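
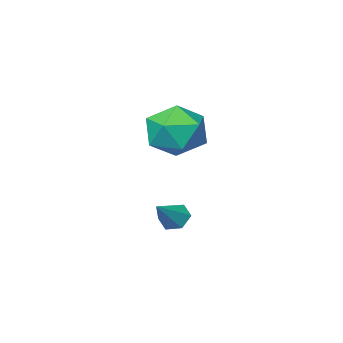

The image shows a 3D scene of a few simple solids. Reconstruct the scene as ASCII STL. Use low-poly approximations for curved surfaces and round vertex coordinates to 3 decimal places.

solid 
facet normal -0.482 0.384 0.788
outer loop
vertex 1.149 3.381 4.131
vertex 0.37 2.415 4.125
vertex 1.416 2.363 4.79
endloop
endfacet
facet normal 0.207 0.569 0.796
outer loop
vertex 1.149 3.381 4.131
vertex 1.416 2.363 4.79
vertex 2.308 2.938 4.146
endloop
endfacet
facet normal 0.348 0.918 0.189
outer loop
vertex 1.149 3.381 4.131
vertex 2.308 2.938 4.146
vertex 1.813 3.344 3.084
endloop
endfacet
facet normal -0.253 0.948 -0.194
outer loop
vertex 1.149 3.381 4.131
vertex 1.813 3.344 3.084
vertex 0.615 3.021 3.071
endloop
endfacet
facet normal -0.767 0.617 0.177
outer loop
vertex 1.149 3.381 4.131
vertex 0.615 3.021 3.071
vertex 0.37 2.415 4.125
endloop
endfacet
facet normal 0.597 -0.028 0.802
outer loop
vertex 2.308 2.938 4.146
vertex 1.416 2.363 4.79
vertex 2.245 1.699 4.149
endloop
endfacet
facet normal -0.518 -0.329 0.789
outer loop
vertex 1.416 2.363 4.79
vertex 0.37 2.415 4.125
vertex 1.047 1.376 4.136
endloop
endfacet
facet normal -0.979 0.049 -0.199
outer loop
vertex 0.37 2.415 4.125
vertex 0.615 3.021 3.071
vertex 0.552 1.782 3.074
endloop
endfacet
facet normal -0.149 0.584 -0.798
outer loop
vertex 0.615 3.021 3.071
vertex 1.813 3.344 3.084
vertex 1.444 2.357 2.43
endloop
endfacet
facet normal 0.825 0.536 -0.180
outer loop
vertex 1.813 3.344 3.084
vertex 2.308 2.938 4.146
vertex 2.49 2.305 3.095
endloop
endfacet
facet normal 0.253 -0.948 0.194
outer loop
vertex 1.711 1.339 3.089
vertex 2.245 1.699 4.149
vertex 1.047 1.376 4.136
endloop
endfacet
facet normal -0.348 -0.918 -0.189
outer loop
vertex 1.711 1.339 3.089
vertex 1.047 1.376 4.136
vertex 0.552 1.782 3.074
endloop
endfacet
facet normal -0.207 -0.569 -0.796
outer loop
vertex 1.711 1.339 3.089
vertex 0.552 1.782 3.074
vertex 1.444 2.357 2.43
endloop
endfacet
facet normal 0.482 -0.384 -0.788
outer loop
vertex 1.711 1.339 3.089
vertex 1.444 2.357 2.43
vertex 2.49 2.305 3.095
endloop
endfacet
facet normal 0.767 -0.617 -0.177
outer loop
vertex 1.711 1.339 3.089
vertex 2.49 2.305 3.095
vertex 2.245 1.699 4.149
endloop
endfacet
facet normal 0.149 -0.584 0.798
outer loop
vertex 1.047 1.376 4.136
vertex 2.245 1.699 4.149
vertex 1.416 2.363 4.79
endloop
endfacet
facet normal -0.825 -0.536 0.180
outer loop
vertex 0.552 1.782 3.074
vertex 1.047 1.376 4.136
vertex 0.37 2.415 4.125
endloop
endfacet
facet normal -0.597 0.028 -0.802
outer loop
vertex 1.444 2.357 2.43
vertex 0.552 1.782 3.074
vertex 0.615 3.021 3.071
endloop
endfacet
facet normal 0.518 0.329 -0.789
outer loop
vertex 2.49 2.305 3.095
vertex 1.444 2.357 2.43
vertex 1.813 3.344 3.084
endloop
endfacet
facet normal 0.979 -0.049 0.199
outer loop
vertex 2.245 1.699 4.149
vertex 2.49 2.305 3.095
vertex 2.308 2.938 4.146
endloop
endfacet
facet normal -0.722 -0.318 -0.615
outer loop
vertex 1.859 1.851 -0.66
vertex 1.498 2.353 -0.496
vertex 1.901 2.397 -0.992
endloop
endfacet
facet normal 0.905 -0.270 -0.330
outer loop
vertex 1.859 1.851 -0.66
vertex 1.901 2.397 -0.992
vertex 2.522 2.807 0.376
endloop
endfacet
facet normal -0.721 -0.319 -0.614
outer loop
vertex 1.901 2.397 -0.992
vertex 1.498 2.353 -0.496
vertex 1.539 2.899 -0.828
endloop
endfacet
facet normal 0.635 0.612 -0.472
outer loop
vertex 1.901 2.397 -0.992
vertex 1.539 2.899 -0.828
vertex 2.522 2.807 0.376
endloop
endfacet
facet normal -0.721 -0.320 -0.615
outer loop
vertex 1.539 2.899 -0.828
vertex 1.498 2.353 -0.496
vertex 1.136 2.856 -0.333
endloop
endfacet
facet normal -0.006 0.997 0.081
outer loop
vertex 1.539 2.899 -0.828
vertex 1.136 2.856 -0.333
vertex 2.522 2.807 0.376
endloop
endfacet
facet normal -0.721 -0.320 -0.615
outer loop
vertex 1.136 2.856 -0.333
vertex 1.498 2.353 -0.496
vertex 1.095 2.31 -0.001
endloop
endfacet
facet normal -0.380 0.501 0.777
outer loop
vertex 1.136 2.856 -0.333
vertex 1.095 2.31 -0.001
vertex 2.522 2.807 0.376
endloop
endfacet
facet normal -0.721 -0.319 -0.615
outer loop
vertex 1.095 2.31 -0.001
vertex 1.498 2.353 -0.496
vertex 1.456 1.808 -0.164
endloop
endfacet
facet normal -0.111 -0.378 0.919
outer loop
vertex 1.095 2.31 -0.001
vertex 1.456 1.808 -0.164
vertex 2.522 2.807 0.376
endloop
endfacet
facet normal -0.722 -0.319 -0.614
outer loop
vertex 1.456 1.808 -0.164
vertex 1.498 2.353 -0.496
vertex 1.859 1.851 -0.66
endloop
endfacet
facet normal 0.531 -0.764 0.365
outer loop
vertex 1.456 1.808 -0.164
vertex 1.859 1.851 -0.66
vertex 2.522 2.807 0.376
endloop
endfacet

endsolid


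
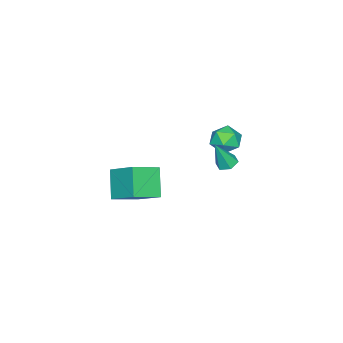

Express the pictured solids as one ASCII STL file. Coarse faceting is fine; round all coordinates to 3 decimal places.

solid 
facet normal -0.546 -0.359 0.757
outer loop
vertex -2.646 -5.309 -2.379
vertex -2.187 -3.633 -1.254
vertex -4.06 -4.496 -3.013
endloop
endfacet
facet normal -0.222 -0.810 -0.544
outer loop
vertex -3.013 -3.807 -4.466
vertex -2.646 -5.309 -2.379
vertex -4.06 -4.496 -3.013
endloop
endfacet
facet normal -0.545 -0.360 0.757
outer loop
vertex -4.06 -4.496 -3.013
vertex -2.187 -3.633 -1.254
vertex -3.602 -2.82 -1.887
endloop
endfacet
facet normal -0.808 0.464 -0.362
outer loop
vertex -3.602 -2.82 -1.887
vertex -3.013 -3.807 -4.466
vertex -4.06 -4.496 -3.013
endloop
endfacet
facet normal 0.808 -0.464 0.362
outer loop
vertex -2.646 -5.309 -2.379
vertex -1.14 -2.944 -2.707
vertex -2.187 -3.633 -1.254
endloop
endfacet
facet normal -0.222 -0.809 -0.544
outer loop
vertex -1.598 -4.62 -3.833
vertex -2.646 -5.309 -2.379
vertex -3.013 -3.807 -4.466
endloop
endfacet
facet normal 0.808 -0.464 0.362
outer loop
vertex -1.598 -4.62 -3.833
vertex -1.14 -2.944 -2.707
vertex -2.646 -5.309 -2.379
endloop
endfacet
facet normal 0.222 0.809 0.544
outer loop
vertex -2.187 -3.633 -1.254
vertex -1.14 -2.944 -2.707
vertex -3.602 -2.82 -1.887
endloop
endfacet
facet normal -0.808 0.465 -0.362
outer loop
vertex -2.554 -2.131 -3.341
vertex -3.013 -3.807 -4.466
vertex -3.602 -2.82 -1.887
endloop
endfacet
facet normal 0.222 0.810 0.543
outer loop
vertex -3.602 -2.82 -1.887
vertex -1.14 -2.944 -2.707
vertex -2.554 -2.131 -3.341
endloop
endfacet
facet normal 0.545 0.359 -0.757
outer loop
vertex -2.554 -2.131 -3.341
vertex -1.598 -4.62 -3.833
vertex -3.013 -3.807 -4.466
endloop
endfacet
facet normal 0.546 0.359 -0.757
outer loop
vertex -1.14 -2.944 -2.707
vertex -1.598 -4.62 -3.833
vertex -2.554 -2.131 -3.341
endloop
endfacet
facet normal -0.949 0.041 0.314
outer loop
vertex -4.226 0.9 1.718
vertex -3.93 1.046 2.594
vertex -4.086 1.773 2.026
endloop
endfacet
facet normal -0.894 0.270 -0.359
outer loop
vertex -4.226 0.9 1.718
vertex -4.086 1.773 2.026
vertex -3.813 1.531 1.164
endloop
endfacet
facet normal -0.611 -0.257 -0.749
outer loop
vertex -4.226 0.9 1.718
vertex -3.813 1.531 1.164
vertex -3.488 0.654 1.2
endloop
endfacet
facet normal -0.492 -0.811 -0.316
outer loop
vertex -4.226 0.9 1.718
vertex -3.488 0.654 1.2
vertex -3.56 0.354 2.083
endloop
endfacet
facet normal -0.701 -0.627 0.341
outer loop
vertex -4.226 0.9 1.718
vertex -3.56 0.354 2.083
vertex -3.93 1.046 2.594
endloop
endfacet
facet normal -0.438 0.820 -0.369
outer loop
vertex -3.813 1.531 1.164
vertex -4.086 1.773 2.026
vertex -3.26 2.066 1.697
endloop
endfacet
facet normal -0.526 0.451 0.721
outer loop
vertex -4.086 1.773 2.026
vertex -3.93 1.046 2.594
vertex -3.332 1.766 2.58
endloop
endfacet
facet normal -0.126 -0.632 0.765
outer loop
vertex -3.93 1.046 2.594
vertex -3.56 0.354 2.083
vertex -3.007 0.889 2.616
endloop
endfacet
facet normal 0.211 -0.931 -0.299
outer loop
vertex -3.56 0.354 2.083
vertex -3.488 0.654 1.2
vertex -2.734 0.647 1.754
endloop
endfacet
facet normal 0.018 -0.034 -0.999
outer loop
vertex -3.488 0.654 1.2
vertex -3.813 1.531 1.164
vertex -2.89 1.374 1.186
endloop
endfacet
facet normal 0.492 0.811 0.316
outer loop
vertex -2.594 1.52 2.062
vertex -3.26 2.066 1.697
vertex -3.332 1.766 2.58
endloop
endfacet
facet normal 0.611 0.257 0.749
outer loop
vertex -2.594 1.52 2.062
vertex -3.332 1.766 2.58
vertex -3.007 0.889 2.616
endloop
endfacet
facet normal 0.894 -0.270 0.359
outer loop
vertex -2.594 1.52 2.062
vertex -3.007 0.889 2.616
vertex -2.734 0.647 1.754
endloop
endfacet
facet normal 0.949 -0.041 -0.314
outer loop
vertex -2.594 1.52 2.062
vertex -2.734 0.647 1.754
vertex -2.89 1.374 1.186
endloop
endfacet
facet normal 0.701 0.627 -0.341
outer loop
vertex -2.594 1.52 2.062
vertex -2.89 1.374 1.186
vertex -3.26 2.066 1.697
endloop
endfacet
facet normal -0.211 0.931 0.299
outer loop
vertex -3.332 1.766 2.58
vertex -3.26 2.066 1.697
vertex -4.086 1.773 2.026
endloop
endfacet
facet normal -0.018 0.034 0.999
outer loop
vertex -3.007 0.889 2.616
vertex -3.332 1.766 2.58
vertex -3.93 1.046 2.594
endloop
endfacet
facet normal 0.438 -0.820 0.369
outer loop
vertex -2.734 0.647 1.754
vertex -3.007 0.889 2.616
vertex -3.56 0.354 2.083
endloop
endfacet
facet normal 0.526 -0.451 -0.721
outer loop
vertex -2.89 1.374 1.186
vertex -2.734 0.647 1.754
vertex -3.488 0.654 1.2
endloop
endfacet
facet normal 0.126 0.632 -0.765
outer loop
vertex -3.26 2.066 1.697
vertex -2.89 1.374 1.186
vertex -3.813 1.531 1.164
endloop
endfacet
facet normal -0.344 0.224 -0.912
outer loop
vertex -0.305 3.192 2.326
vertex -0.723 2.75 2.375
vertex -0.854 3.315 2.563
endloop
endfacet
facet normal 0.360 0.844 0.396
outer loop
vertex -0.305 3.192 2.326
vertex -0.854 3.315 2.563
vertex -0.137 2.37 3.925
endloop
endfacet
facet normal -0.346 0.223 -0.911
outer loop
vertex -0.854 3.315 2.563
vertex -0.723 2.75 2.375
vertex -1.271 2.873 2.613
endloop
endfacet
facet normal -0.511 0.556 0.655
outer loop
vertex -0.854 3.315 2.563
vertex -1.271 2.873 2.613
vertex -0.137 2.37 3.925
endloop
endfacet
facet normal -0.345 0.225 -0.911
outer loop
vertex -1.271 2.873 2.613
vertex -0.723 2.75 2.375
vertex -1.14 2.308 2.424
endloop
endfacet
facet normal -0.770 -0.356 0.529
outer loop
vertex -1.271 2.873 2.613
vertex -1.14 2.308 2.424
vertex -0.137 2.37 3.925
endloop
endfacet
facet normal -0.344 0.224 -0.912
outer loop
vertex -1.14 2.308 2.424
vertex -0.723 2.75 2.375
vertex -0.592 2.185 2.187
endloop
endfacet
facet normal -0.157 -0.977 0.145
outer loop
vertex -1.14 2.308 2.424
vertex -0.592 2.185 2.187
vertex -0.137 2.37 3.925
endloop
endfacet
facet normal -0.344 0.224 -0.912
outer loop
vertex -0.592 2.185 2.187
vertex -0.723 2.75 2.375
vertex -0.175 2.627 2.138
endloop
endfacet
facet normal 0.716 -0.688 -0.114
outer loop
vertex -0.592 2.185 2.187
vertex -0.175 2.627 2.138
vertex -0.137 2.37 3.925
endloop
endfacet
facet normal -0.344 0.224 -0.912
outer loop
vertex -0.175 2.627 2.138
vertex -0.723 2.75 2.375
vertex -0.305 3.192 2.326
endloop
endfacet
facet normal 0.975 0.221 0.011
outer loop
vertex -0.175 2.627 2.138
vertex -0.305 3.192 2.326
vertex -0.137 2.37 3.925
endloop
endfacet

endsolid


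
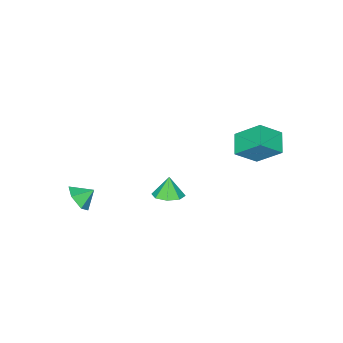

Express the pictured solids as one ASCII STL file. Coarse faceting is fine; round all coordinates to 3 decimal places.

solid 
facet normal -0.686 -0.636 0.354
outer loop
vertex -2.644 2.204 2.267
vertex -3.188 3.559 3.648
vertex -3.786 2.838 1.195
endloop
endfacet
facet normal 0.270 -0.674 -0.687
outer loop
vertex -2.812 3.741 0.692
vertex -2.644 2.204 2.267
vertex -3.786 2.838 1.195
endloop
endfacet
facet normal -0.686 -0.636 0.354
outer loop
vertex -3.786 2.838 1.195
vertex -3.188 3.559 3.648
vertex -4.33 4.193 2.576
endloop
endfacet
facet normal -0.676 0.375 -0.634
outer loop
vertex -4.33 4.193 2.576
vertex -2.812 3.741 0.692
vertex -3.786 2.838 1.195
endloop
endfacet
facet normal 0.676 -0.375 0.634
outer loop
vertex -2.644 2.204 2.267
vertex -2.214 4.462 3.145
vertex -3.188 3.559 3.648
endloop
endfacet
facet normal 0.270 -0.674 -0.687
outer loop
vertex -1.67 3.107 1.764
vertex -2.644 2.204 2.267
vertex -2.812 3.741 0.692
endloop
endfacet
facet normal 0.676 -0.375 0.634
outer loop
vertex -1.67 3.107 1.764
vertex -2.214 4.462 3.145
vertex -2.644 2.204 2.267
endloop
endfacet
facet normal -0.270 0.674 0.687
outer loop
vertex -3.188 3.559 3.648
vertex -2.214 4.462 3.145
vertex -4.33 4.193 2.576
endloop
endfacet
facet normal -0.676 0.375 -0.634
outer loop
vertex -3.356 5.096 2.073
vertex -2.812 3.741 0.692
vertex -4.33 4.193 2.576
endloop
endfacet
facet normal -0.270 0.674 0.687
outer loop
vertex -4.33 4.193 2.576
vertex -2.214 4.462 3.145
vertex -3.356 5.096 2.073
endloop
endfacet
facet normal 0.686 0.636 -0.354
outer loop
vertex -3.356 5.096 2.073
vertex -1.67 3.107 1.764
vertex -2.812 3.741 0.692
endloop
endfacet
facet normal 0.686 0.636 -0.354
outer loop
vertex -2.214 4.462 3.145
vertex -1.67 3.107 1.764
vertex -3.356 5.096 2.073
endloop
endfacet
facet normal 0.718 -0.446 -0.535
outer loop
vertex 4.634 -2.603 -2.731
vertex 4.087 -3.401 -2.799
vertex 4.018 -2.706 -3.472
endloop
endfacet
facet normal -0.216 0.975 0.044
outer loop
vertex 4.634 -2.603 -2.731
vertex 4.018 -2.706 -3.472
vertex 3.313 -2.919 -2.221
endloop
endfacet
facet normal 0.718 -0.446 -0.534
outer loop
vertex 4.018 -2.706 -3.472
vertex 4.087 -3.401 -2.799
vertex 3.471 -3.505 -3.54
endloop
endfacet
facet normal -0.763 0.551 -0.336
outer loop
vertex 4.018 -2.706 -3.472
vertex 3.471 -3.505 -3.54
vertex 3.313 -2.919 -2.221
endloop
endfacet
facet normal 0.718 -0.447 -0.534
outer loop
vertex 3.471 -3.505 -3.54
vertex 4.087 -3.401 -2.799
vertex 3.54 -4.199 -2.867
endloop
endfacet
facet normal -0.987 -0.149 -0.052
outer loop
vertex 3.471 -3.505 -3.54
vertex 3.54 -4.199 -2.867
vertex 3.313 -2.919 -2.221
endloop
endfacet
facet normal 0.718 -0.446 -0.535
outer loop
vertex 3.54 -4.199 -2.867
vertex 4.087 -3.401 -2.799
vertex 4.157 -4.096 -2.125
endloop
endfacet
facet normal -0.665 -0.427 0.612
outer loop
vertex 3.54 -4.199 -2.867
vertex 4.157 -4.096 -2.125
vertex 3.313 -2.919 -2.221
endloop
endfacet
facet normal 0.718 -0.446 -0.534
outer loop
vertex 4.157 -4.096 -2.125
vertex 4.087 -3.401 -2.799
vertex 4.704 -3.297 -2.057
endloop
endfacet
facet normal -0.118 -0.004 0.993
outer loop
vertex 4.157 -4.096 -2.125
vertex 4.704 -3.297 -2.057
vertex 3.313 -2.919 -2.221
endloop
endfacet
facet normal 0.718 -0.446 -0.534
outer loop
vertex 4.704 -3.297 -2.057
vertex 4.087 -3.401 -2.799
vertex 4.634 -2.603 -2.731
endloop
endfacet
facet normal 0.106 0.698 0.708
outer loop
vertex 4.704 -3.297 -2.057
vertex 4.634 -2.603 -2.731
vertex 3.313 -2.919 -2.221
endloop
endfacet
facet normal 0.311 0.255 -0.916
outer loop
vertex 1.012 0.543 -2.435
vertex 0.327 -0.008 -2.821
vertex 0.385 0.91 -2.546
endloop
endfacet
facet normal 0.165 0.533 0.830
outer loop
vertex 1.012 0.543 -2.435
vertex 0.385 0.91 -2.546
vertex -0.067 -0.332 -1.659
endloop
endfacet
facet normal 0.311 0.255 -0.916
outer loop
vertex 0.385 0.91 -2.546
vertex 0.327 -0.008 -2.821
vertex -0.276 0.739 -2.818
endloop
endfacet
facet normal -0.430 0.623 0.653
outer loop
vertex 0.385 0.91 -2.546
vertex -0.276 0.739 -2.818
vertex -0.067 -0.332 -1.659
endloop
endfacet
facet normal 0.311 0.255 -0.915
outer loop
vertex -0.276 0.739 -2.818
vertex 0.327 -0.008 -2.821
vertex -0.583 0.13 -3.092
endloop
endfacet
facet normal -0.878 0.262 0.401
outer loop
vertex -0.276 0.739 -2.818
vertex -0.583 0.13 -3.092
vertex -0.067 -0.332 -1.659
endloop
endfacet
facet normal 0.311 0.256 -0.915
outer loop
vertex -0.583 0.13 -3.092
vertex 0.327 -0.008 -2.821
vertex -0.357 -0.559 -3.208
endloop
endfacet
facet normal -0.915 -0.337 0.221
outer loop
vertex -0.583 0.13 -3.092
vertex -0.357 -0.559 -3.208
vertex -0.067 -0.332 -1.659
endloop
endfacet
facet normal 0.312 0.256 -0.915
outer loop
vertex -0.357 -0.559 -3.208
vertex 0.327 -0.008 -2.821
vertex 0.27 -0.926 -3.097
endloop
endfacet
facet normal -0.521 -0.825 0.219
outer loop
vertex -0.357 -0.559 -3.208
vertex 0.27 -0.926 -3.097
vertex -0.067 -0.332 -1.659
endloop
endfacet
facet normal 0.310 0.256 -0.916
outer loop
vertex 0.27 -0.926 -3.097
vertex 0.327 -0.008 -2.821
vertex 0.931 -0.754 -2.825
endloop
endfacet
facet normal 0.075 -0.915 0.396
outer loop
vertex 0.27 -0.926 -3.097
vertex 0.931 -0.754 -2.825
vertex -0.067 -0.332 -1.659
endloop
endfacet
facet normal 0.310 0.256 -0.916
outer loop
vertex 0.931 -0.754 -2.825
vertex 0.327 -0.008 -2.821
vertex 1.238 -0.146 -2.551
endloop
endfacet
facet normal 0.522 -0.555 0.648
outer loop
vertex 0.931 -0.754 -2.825
vertex 1.238 -0.146 -2.551
vertex -0.067 -0.332 -1.659
endloop
endfacet
facet normal 0.310 0.256 -0.916
outer loop
vertex 1.238 -0.146 -2.551
vertex 0.327 -0.008 -2.821
vertex 1.012 0.543 -2.435
endloop
endfacet
facet normal 0.559 0.044 0.828
outer loop
vertex 1.238 -0.146 -2.551
vertex 1.012 0.543 -2.435
vertex -0.067 -0.332 -1.659
endloop
endfacet

endsolid


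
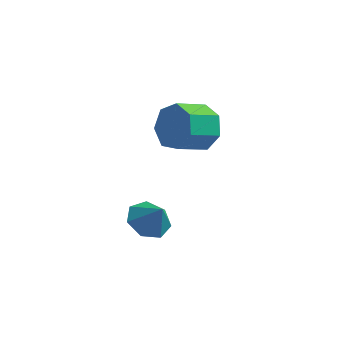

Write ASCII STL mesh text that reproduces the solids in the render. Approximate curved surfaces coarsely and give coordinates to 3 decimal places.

solid 
facet normal 0.514 0.770 -0.379
outer loop
vertex -2.2 0.25 2.749
vertex -2.65 0.904 3.467
vertex -1.744 0.341 3.553
endloop
endfacet
facet normal 0.703 -0.632 -0.327
outer loop
vertex -2.2 0.25 2.749
vertex -1.744 0.341 3.553
vertex -2.941 -0.858 3.296
endloop
endfacet
facet normal 0.703 -0.631 -0.328
outer loop
vertex -2.941 -0.858 3.296
vertex -1.744 0.341 3.553
vertex -2.485 -0.767 4.099
endloop
endfacet
facet normal -0.514 -0.769 0.379
outer loop
vertex -2.941 -0.858 3.296
vertex -2.485 -0.767 4.099
vertex -3.39 -0.204 4.013
endloop
endfacet
facet normal 0.514 0.769 -0.379
outer loop
vertex -1.744 0.341 3.553
vertex -2.65 0.904 3.467
vertex -1.97 0.856 4.292
endloop
endfacet
facet normal 0.822 -0.317 0.472
outer loop
vertex -1.744 0.341 3.553
vertex -1.97 0.856 4.292
vertex -2.485 -0.767 4.099
endloop
endfacet
facet normal 0.823 -0.317 0.472
outer loop
vertex -2.485 -0.767 4.099
vertex -1.97 0.856 4.292
vertex -2.71 -0.252 4.838
endloop
endfacet
facet normal -0.514 -0.769 0.379
outer loop
vertex -2.485 -0.767 4.099
vertex -2.71 -0.252 4.838
vertex -3.39 -0.204 4.013
endloop
endfacet
facet normal 0.515 0.769 -0.379
outer loop
vertex -1.97 0.856 4.292
vertex -2.65 0.904 3.467
vertex -2.707 1.407 4.409
endloop
endfacet
facet normal 0.322 0.236 0.917
outer loop
vertex -1.97 0.856 4.292
vertex -2.707 1.407 4.409
vertex -2.71 -0.252 4.838
endloop
endfacet
facet normal 0.323 0.236 0.916
outer loop
vertex -2.71 -0.252 4.838
vertex -2.707 1.407 4.409
vertex -3.448 0.3 4.956
endloop
endfacet
facet normal -0.515 -0.769 0.379
outer loop
vertex -2.71 -0.252 4.838
vertex -3.448 0.3 4.956
vertex -3.39 -0.204 4.013
endloop
endfacet
facet normal 0.514 0.769 -0.380
outer loop
vertex -2.707 1.407 4.409
vertex -2.65 0.904 3.467
vertex -3.402 1.579 3.817
endloop
endfacet
facet normal -0.420 0.612 0.670
outer loop
vertex -2.707 1.407 4.409
vertex -3.402 1.579 3.817
vertex -3.448 0.3 4.956
endloop
endfacet
facet normal -0.420 0.612 0.670
outer loop
vertex -3.448 0.3 4.956
vertex -3.402 1.579 3.817
vertex -4.142 0.472 4.364
endloop
endfacet
facet normal -0.514 -0.769 0.379
outer loop
vertex -3.448 0.3 4.956
vertex -4.142 0.472 4.364
vertex -3.39 -0.204 4.013
endloop
endfacet
facet normal 0.514 0.769 -0.379
outer loop
vertex -3.402 1.579 3.817
vertex -2.65 0.904 3.467
vertex -3.53 1.243 2.962
endloop
endfacet
facet normal -0.847 0.526 -0.080
outer loop
vertex -3.402 1.579 3.817
vertex -3.53 1.243 2.962
vertex -4.142 0.472 4.364
endloop
endfacet
facet normal -0.847 0.526 -0.080
outer loop
vertex -4.142 0.472 4.364
vertex -3.53 1.243 2.962
vertex -4.27 0.135 3.508
endloop
endfacet
facet normal -0.514 -0.769 0.380
outer loop
vertex -4.142 0.472 4.364
vertex -4.27 0.135 3.508
vertex -3.39 -0.204 4.013
endloop
endfacet
facet normal 0.514 0.769 -0.379
outer loop
vertex -3.53 1.243 2.962
vertex -2.65 0.904 3.467
vertex -2.995 0.651 2.486
endloop
endfacet
facet normal -0.636 0.045 -0.771
outer loop
vertex -3.53 1.243 2.962
vertex -2.995 0.651 2.486
vertex -4.27 0.135 3.508
endloop
endfacet
facet normal -0.636 0.046 -0.770
outer loop
vertex -4.27 0.135 3.508
vertex -2.995 0.651 2.486
vertex -3.736 -0.457 3.032
endloop
endfacet
facet normal -0.514 -0.769 0.380
outer loop
vertex -4.27 0.135 3.508
vertex -3.736 -0.457 3.032
vertex -3.39 -0.204 4.013
endloop
endfacet
facet normal 0.514 0.770 -0.379
outer loop
vertex -2.995 0.651 2.486
vertex -2.65 0.904 3.467
vertex -2.2 0.25 2.749
endloop
endfacet
facet normal 0.054 -0.470 -0.881
outer loop
vertex -2.995 0.651 2.486
vertex -2.2 0.25 2.749
vertex -3.736 -0.457 3.032
endloop
endfacet
facet normal 0.055 -0.471 -0.880
outer loop
vertex -3.736 -0.457 3.032
vertex -2.2 0.25 2.749
vertex -2.941 -0.858 3.296
endloop
endfacet
facet normal -0.514 -0.769 0.380
outer loop
vertex -3.736 -0.457 3.032
vertex -2.941 -0.858 3.296
vertex -3.39 -0.204 4.013
endloop
endfacet
facet normal -0.556 0.226 -0.800
outer loop
vertex -3.247 -0.76 -1.134
vertex -3.998 -1.147 -0.722
vertex -3.699 -0.257 -0.678
endloop
endfacet
facet normal 0.827 0.481 0.290
outer loop
vertex -3.247 -0.76 -1.134
vertex -3.699 -0.257 -0.678
vertex -3.342 -1.413 0.222
endloop
endfacet
facet normal -0.556 0.226 -0.800
outer loop
vertex -3.699 -0.257 -0.678
vertex -3.998 -1.147 -0.722
vertex -4.376 -0.424 -0.255
endloop
endfacet
facet normal 0.286 0.642 0.711
outer loop
vertex -3.699 -0.257 -0.678
vertex -4.376 -0.424 -0.255
vertex -3.342 -1.413 0.222
endloop
endfacet
facet normal -0.556 0.226 -0.800
outer loop
vertex -4.376 -0.424 -0.255
vertex -3.998 -1.147 -0.722
vertex -4.768 -1.135 -0.184
endloop
endfacet
facet normal -0.227 0.220 0.949
outer loop
vertex -4.376 -0.424 -0.255
vertex -4.768 -1.135 -0.184
vertex -3.342 -1.413 0.222
endloop
endfacet
facet normal -0.556 0.226 -0.800
outer loop
vertex -4.768 -1.135 -0.184
vertex -3.998 -1.147 -0.722
vertex -4.58 -1.855 -0.518
endloop
endfacet
facet normal -0.325 -0.466 0.823
outer loop
vertex -4.768 -1.135 -0.184
vertex -4.58 -1.855 -0.518
vertex -3.342 -1.413 0.222
endloop
endfacet
facet normal -0.555 0.226 -0.800
outer loop
vertex -4.58 -1.855 -0.518
vertex -3.998 -1.147 -0.722
vertex -3.954 -2.042 -1.005
endloop
endfacet
facet normal 0.065 -0.901 0.429
outer loop
vertex -4.58 -1.855 -0.518
vertex -3.954 -2.042 -1.005
vertex -3.342 -1.413 0.222
endloop
endfacet
facet normal -0.556 0.226 -0.800
outer loop
vertex -3.954 -2.042 -1.005
vertex -3.998 -1.147 -0.722
vertex -3.36 -1.554 -1.28
endloop
endfacet
facet normal 0.651 -0.757 0.063
outer loop
vertex -3.954 -2.042 -1.005
vertex -3.36 -1.554 -1.28
vertex -3.342 -1.413 0.222
endloop
endfacet
facet normal -0.556 0.226 -0.800
outer loop
vertex -3.36 -1.554 -1.28
vertex -3.998 -1.147 -0.722
vertex -3.247 -0.76 -1.134
endloop
endfacet
facet normal 0.990 -0.141 0.001
outer loop
vertex -3.36 -1.554 -1.28
vertex -3.247 -0.76 -1.134
vertex -3.342 -1.413 0.222
endloop
endfacet

endsolid


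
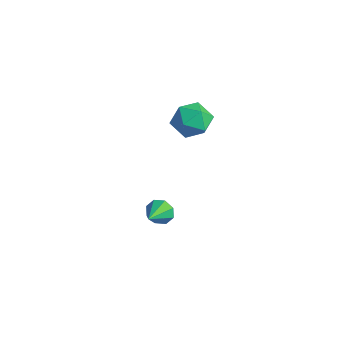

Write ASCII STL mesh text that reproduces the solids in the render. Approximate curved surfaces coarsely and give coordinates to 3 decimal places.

solid 
facet normal -0.528 0.766 -0.367
outer loop
vertex -2.091 -2.427 -4.681
vertex -2.614 -2.479 -4.038
vertex -1.909 -2.066 -4.19
endloop
endfacet
facet normal 0.950 -0.065 -0.305
outer loop
vertex -2.091 -2.427 -4.681
vertex -1.909 -2.066 -4.19
vertex -1.786 -3.681 -3.462
endloop
endfacet
facet normal -0.528 0.766 -0.367
outer loop
vertex -1.909 -2.066 -4.19
vertex -2.614 -2.479 -4.038
vertex -2.141 -1.948 -3.61
endloop
endfacet
facet normal 0.921 0.216 0.324
outer loop
vertex -1.909 -2.066 -4.19
vertex -2.141 -1.948 -3.61
vertex -1.786 -3.681 -3.462
endloop
endfacet
facet normal -0.527 0.766 -0.367
outer loop
vertex -2.141 -1.948 -3.61
vertex -2.614 -2.479 -4.038
vertex -2.649 -2.14 -3.281
endloop
endfacet
facet normal 0.488 0.173 0.855
outer loop
vertex -2.141 -1.948 -3.61
vertex -2.649 -2.14 -3.281
vertex -1.786 -3.681 -3.462
endloop
endfacet
facet normal -0.526 0.767 -0.368
outer loop
vertex -2.649 -2.14 -3.281
vertex -2.614 -2.479 -4.038
vertex -3.137 -2.53 -3.396
endloop
endfacet
facet normal -0.096 -0.169 0.981
outer loop
vertex -2.649 -2.14 -3.281
vertex -3.137 -2.53 -3.396
vertex -1.786 -3.681 -3.462
endloop
endfacet
facet normal -0.527 0.766 -0.369
outer loop
vertex -3.137 -2.53 -3.396
vertex -2.614 -2.479 -4.038
vertex -3.318 -2.891 -3.887
endloop
endfacet
facet normal -0.487 -0.608 0.627
outer loop
vertex -3.137 -2.53 -3.396
vertex -3.318 -2.891 -3.887
vertex -1.786 -3.681 -3.462
endloop
endfacet
facet normal -0.527 0.767 -0.366
outer loop
vertex -3.318 -2.891 -3.887
vertex -2.614 -2.479 -4.038
vertex -3.087 -3.009 -4.467
endloop
endfacet
facet normal -0.458 -0.889 -0.002
outer loop
vertex -3.318 -2.891 -3.887
vertex -3.087 -3.009 -4.467
vertex -1.786 -3.681 -3.462
endloop
endfacet
facet normal -0.527 0.767 -0.367
outer loop
vertex -3.087 -3.009 -4.467
vertex -2.614 -2.479 -4.038
vertex -2.579 -2.817 -4.795
endloop
endfacet
facet normal -0.025 -0.846 -0.533
outer loop
vertex -3.087 -3.009 -4.467
vertex -2.579 -2.817 -4.795
vertex -1.786 -3.681 -3.462
endloop
endfacet
facet normal -0.527 0.767 -0.367
outer loop
vertex -2.579 -2.817 -4.795
vertex -2.614 -2.479 -4.038
vertex -2.091 -2.427 -4.681
endloop
endfacet
facet normal 0.557 -0.505 -0.659
outer loop
vertex -2.579 -2.817 -4.795
vertex -2.091 -2.427 -4.681
vertex -1.786 -3.681 -3.462
endloop
endfacet
facet normal -0.737 -0.587 0.336
outer loop
vertex -3.444 -0.797 3.026
vertex -2.761 -1.782 2.802
vertex -2.702 -1.234 3.89
endloop
endfacet
facet normal -0.746 0.046 0.664
outer loop
vertex -3.444 -0.797 3.026
vertex -2.702 -1.234 3.89
vertex -2.787 -0.031 3.711
endloop
endfacet
facet normal -0.817 0.552 0.166
outer loop
vertex -3.444 -0.797 3.026
vertex -2.787 -0.031 3.711
vertex -2.898 0.165 2.512
endloop
endfacet
facet normal -0.851 0.232 -0.471
outer loop
vertex -3.444 -0.797 3.026
vertex -2.898 0.165 2.512
vertex -2.882 -0.918 1.95
endloop
endfacet
facet normal -0.802 -0.473 -0.366
outer loop
vertex -3.444 -0.797 3.026
vertex -2.882 -0.918 1.95
vertex -2.761 -1.782 2.802
endloop
endfacet
facet normal -0.115 0.138 0.984
outer loop
vertex -2.787 -0.031 3.711
vertex -2.702 -1.234 3.89
vertex -1.698 -0.542 3.91
endloop
endfacet
facet normal -0.100 -0.886 0.452
outer loop
vertex -2.702 -1.234 3.89
vertex -2.761 -1.782 2.802
vertex -1.682 -1.625 3.348
endloop
endfacet
facet normal -0.205 -0.702 -0.683
outer loop
vertex -2.761 -1.782 2.802
vertex -2.882 -0.918 1.95
vertex -1.793 -1.429 2.149
endloop
endfacet
facet normal -0.285 0.438 -0.853
outer loop
vertex -2.882 -0.918 1.95
vertex -2.898 0.165 2.512
vertex -1.878 -0.226 1.97
endloop
endfacet
facet normal -0.229 0.957 0.178
outer loop
vertex -2.898 0.165 2.512
vertex -2.787 -0.031 3.711
vertex -1.819 0.322 3.058
endloop
endfacet
facet normal 0.851 -0.232 0.471
outer loop
vertex -1.136 -0.663 2.834
vertex -1.698 -0.542 3.91
vertex -1.682 -1.625 3.348
endloop
endfacet
facet normal 0.817 -0.552 -0.166
outer loop
vertex -1.136 -0.663 2.834
vertex -1.682 -1.625 3.348
vertex -1.793 -1.429 2.149
endloop
endfacet
facet normal 0.746 -0.046 -0.664
outer loop
vertex -1.136 -0.663 2.834
vertex -1.793 -1.429 2.149
vertex -1.878 -0.226 1.97
endloop
endfacet
facet normal 0.737 0.587 -0.336
outer loop
vertex -1.136 -0.663 2.834
vertex -1.878 -0.226 1.97
vertex -1.819 0.322 3.058
endloop
endfacet
facet normal 0.802 0.473 0.366
outer loop
vertex -1.136 -0.663 2.834
vertex -1.819 0.322 3.058
vertex -1.698 -0.542 3.91
endloop
endfacet
facet normal 0.285 -0.438 0.853
outer loop
vertex -1.682 -1.625 3.348
vertex -1.698 -0.542 3.91
vertex -2.702 -1.234 3.89
endloop
endfacet
facet normal 0.229 -0.957 -0.178
outer loop
vertex -1.793 -1.429 2.149
vertex -1.682 -1.625 3.348
vertex -2.761 -1.782 2.802
endloop
endfacet
facet normal 0.115 -0.138 -0.984
outer loop
vertex -1.878 -0.226 1.97
vertex -1.793 -1.429 2.149
vertex -2.882 -0.918 1.95
endloop
endfacet
facet normal 0.100 0.886 -0.452
outer loop
vertex -1.819 0.322 3.058
vertex -1.878 -0.226 1.97
vertex -2.898 0.165 2.512
endloop
endfacet
facet normal 0.205 0.702 0.683
outer loop
vertex -1.698 -0.542 3.91
vertex -1.819 0.322 3.058
vertex -2.787 -0.031 3.711
endloop
endfacet

endsolid


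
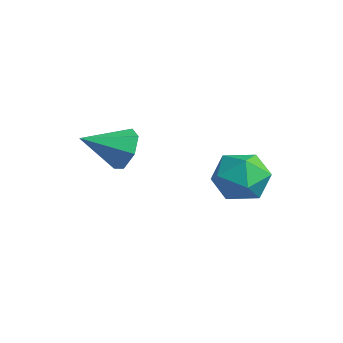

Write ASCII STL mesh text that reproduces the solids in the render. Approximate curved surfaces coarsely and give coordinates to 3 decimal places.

solid 
facet normal -0.769 0.306 0.562
outer loop
vertex 1.713 1.291 1.72
vertex 2.063 0.607 2.571
vertex 2.446 1.685 2.508
endloop
endfacet
facet normal -0.562 0.819 0.113
outer loop
vertex 1.713 1.291 1.72
vertex 2.446 1.685 2.508
vertex 2.6 1.943 1.402
endloop
endfacet
facet normal -0.613 0.564 -0.553
outer loop
vertex 1.713 1.291 1.72
vertex 2.6 1.943 1.402
vertex 2.314 1.023 0.781
endloop
endfacet
facet normal -0.851 -0.107 -0.514
outer loop
vertex 1.713 1.291 1.72
vertex 2.314 1.023 0.781
vertex 1.981 0.198 1.503
endloop
endfacet
facet normal -0.948 -0.267 0.175
outer loop
vertex 1.713 1.291 1.72
vertex 1.981 0.198 1.503
vertex 2.063 0.607 2.571
endloop
endfacet
facet normal 0.125 0.962 0.242
outer loop
vertex 2.6 1.943 1.402
vertex 2.446 1.685 2.508
vertex 3.499 1.662 2.057
endloop
endfacet
facet normal -0.210 0.131 0.969
outer loop
vertex 2.446 1.685 2.508
vertex 2.063 0.607 2.571
vertex 3.166 0.837 2.779
endloop
endfacet
facet normal -0.499 -0.796 0.343
outer loop
vertex 2.063 0.607 2.571
vertex 1.981 0.198 1.503
vertex 2.88 -0.083 2.158
endloop
endfacet
facet normal -0.342 -0.537 -0.771
outer loop
vertex 1.981 0.198 1.503
vertex 2.314 1.023 0.781
vertex 3.034 0.175 1.052
endloop
endfacet
facet normal 0.043 0.550 -0.834
outer loop
vertex 2.314 1.023 0.781
vertex 2.6 1.943 1.402
vertex 3.417 1.253 0.989
endloop
endfacet
facet normal 0.851 0.107 0.514
outer loop
vertex 3.767 0.569 1.84
vertex 3.499 1.662 2.057
vertex 3.166 0.837 2.779
endloop
endfacet
facet normal 0.613 -0.564 0.553
outer loop
vertex 3.767 0.569 1.84
vertex 3.166 0.837 2.779
vertex 2.88 -0.083 2.158
endloop
endfacet
facet normal 0.562 -0.819 -0.113
outer loop
vertex 3.767 0.569 1.84
vertex 2.88 -0.083 2.158
vertex 3.034 0.175 1.052
endloop
endfacet
facet normal 0.769 -0.306 -0.562
outer loop
vertex 3.767 0.569 1.84
vertex 3.034 0.175 1.052
vertex 3.417 1.253 0.989
endloop
endfacet
facet normal 0.948 0.267 -0.175
outer loop
vertex 3.767 0.569 1.84
vertex 3.417 1.253 0.989
vertex 3.499 1.662 2.057
endloop
endfacet
facet normal 0.342 0.537 0.771
outer loop
vertex 3.166 0.837 2.779
vertex 3.499 1.662 2.057
vertex 2.446 1.685 2.508
endloop
endfacet
facet normal -0.043 -0.550 0.834
outer loop
vertex 2.88 -0.083 2.158
vertex 3.166 0.837 2.779
vertex 2.063 0.607 2.571
endloop
endfacet
facet normal -0.125 -0.962 -0.242
outer loop
vertex 3.034 0.175 1.052
vertex 2.88 -0.083 2.158
vertex 1.981 0.198 1.503
endloop
endfacet
facet normal 0.210 -0.131 -0.969
outer loop
vertex 3.417 1.253 0.989
vertex 3.034 0.175 1.052
vertex 2.314 1.023 0.781
endloop
endfacet
facet normal 0.499 0.796 -0.343
outer loop
vertex 3.499 1.662 2.057
vertex 3.417 1.253 0.989
vertex 2.6 1.943 1.402
endloop
endfacet
facet normal 0.219 0.875 -0.432
outer loop
vertex -0.584 -1.199 2.758
vertex -1.044 -1.477 1.963
vertex -1.395 -1.012 2.726
endloop
endfacet
facet normal -0.038 0.006 0.999
outer loop
vertex -0.584 -1.199 2.758
vertex -1.395 -1.012 2.726
vertex -1.436 -3.043 2.737
endloop
endfacet
facet normal 0.219 0.875 -0.432
outer loop
vertex -1.395 -1.012 2.726
vertex -1.044 -1.477 1.963
vertex -1.942 -1.175 2.119
endloop
endfacet
facet normal -0.745 0.019 0.667
outer loop
vertex -1.395 -1.012 2.726
vertex -1.942 -1.175 2.119
vertex -1.436 -3.043 2.737
endloop
endfacet
facet normal 0.219 0.874 -0.433
outer loop
vertex -1.942 -1.175 2.119
vertex -1.044 -1.477 1.963
vertex -1.813 -1.566 1.395
endloop
endfacet
facet normal -0.963 -0.269 -0.026
outer loop
vertex -1.942 -1.175 2.119
vertex -1.813 -1.566 1.395
vertex -1.436 -3.043 2.737
endloop
endfacet
facet normal 0.219 0.875 -0.433
outer loop
vertex -1.813 -1.566 1.395
vertex -1.044 -1.477 1.963
vertex -1.105 -1.89 1.098
endloop
endfacet
facet normal -0.527 -0.641 -0.558
outer loop
vertex -1.813 -1.566 1.395
vertex -1.105 -1.89 1.098
vertex -1.436 -3.043 2.737
endloop
endfacet
facet normal 0.219 0.874 -0.433
outer loop
vertex -1.105 -1.89 1.098
vertex -1.044 -1.477 1.963
vertex -0.351 -1.903 1.453
endloop
endfacet
facet normal 0.234 -0.817 -0.527
outer loop
vertex -1.105 -1.89 1.098
vertex -0.351 -1.903 1.453
vertex -1.436 -3.043 2.737
endloop
endfacet
facet normal 0.219 0.875 -0.433
outer loop
vertex -0.351 -1.903 1.453
vertex -1.044 -1.477 1.963
vertex -0.119 -1.596 2.191
endloop
endfacet
facet normal 0.747 -0.664 0.041
outer loop
vertex -0.351 -1.903 1.453
vertex -0.119 -1.596 2.191
vertex -1.436 -3.043 2.737
endloop
endfacet
facet normal 0.219 0.875 -0.433
outer loop
vertex -0.119 -1.596 2.191
vertex -1.044 -1.477 1.963
vertex -0.584 -1.199 2.758
endloop
endfacet
facet normal 0.626 -0.297 0.721
outer loop
vertex -0.119 -1.596 2.191
vertex -0.584 -1.199 2.758
vertex -1.436 -3.043 2.737
endloop
endfacet

endsolid


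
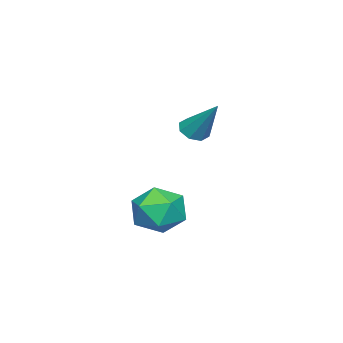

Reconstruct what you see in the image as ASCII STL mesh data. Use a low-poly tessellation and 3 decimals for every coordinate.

solid 
facet normal -0.278 -0.600 -0.750
outer loop
vertex -2.522 -1.176 1.686
vertex -3.113 -0.843 1.639
vertex -2.499 -0.774 1.356
endloop
endfacet
facet normal 0.999 -0.029 0.034
outer loop
vertex -2.522 -1.176 1.686
vertex -2.499 -0.774 1.356
vertex -2.527 0.423 3.221
endloop
endfacet
facet normal -0.278 -0.602 -0.749
outer loop
vertex -2.499 -0.774 1.356
vertex -3.113 -0.843 1.639
vertex -2.836 -0.413 1.191
endloop
endfacet
facet normal 0.760 0.552 -0.343
outer loop
vertex -2.499 -0.774 1.356
vertex -2.836 -0.413 1.191
vertex -2.527 0.423 3.221
endloop
endfacet
facet normal -0.278 -0.601 -0.749
outer loop
vertex -2.836 -0.413 1.191
vertex -3.113 -0.843 1.639
vertex -3.335 -0.304 1.289
endloop
endfacet
facet normal 0.122 0.911 -0.394
outer loop
vertex -2.836 -0.413 1.191
vertex -3.335 -0.304 1.289
vertex -2.527 0.423 3.221
endloop
endfacet
facet normal -0.278 -0.601 -0.750
outer loop
vertex -3.335 -0.304 1.289
vertex -3.113 -0.843 1.639
vertex -3.705 -0.511 1.592
endloop
endfacet
facet normal -0.541 0.837 -0.089
outer loop
vertex -3.335 -0.304 1.289
vertex -3.705 -0.511 1.592
vertex -2.527 0.423 3.221
endloop
endfacet
facet normal -0.277 -0.601 -0.750
outer loop
vertex -3.705 -0.511 1.592
vertex -3.113 -0.843 1.639
vertex -3.727 -0.913 1.922
endloop
endfacet
facet normal -0.840 0.371 0.395
outer loop
vertex -3.705 -0.511 1.592
vertex -3.727 -0.913 1.922
vertex -2.527 0.423 3.221
endloop
endfacet
facet normal -0.278 -0.599 -0.751
outer loop
vertex -3.727 -0.913 1.922
vertex -3.113 -0.843 1.639
vertex -3.391 -1.274 2.086
endloop
endfacet
facet normal -0.601 -0.209 0.771
outer loop
vertex -3.727 -0.913 1.922
vertex -3.391 -1.274 2.086
vertex -2.527 0.423 3.221
endloop
endfacet
facet normal -0.278 -0.599 -0.751
outer loop
vertex -3.391 -1.274 2.086
vertex -3.113 -0.843 1.639
vertex -2.891 -1.383 1.988
endloop
endfacet
facet normal 0.037 -0.569 0.822
outer loop
vertex -3.391 -1.274 2.086
vertex -2.891 -1.383 1.988
vertex -2.527 0.423 3.221
endloop
endfacet
facet normal -0.278 -0.599 -0.751
outer loop
vertex -2.891 -1.383 1.988
vertex -3.113 -0.843 1.639
vertex -2.522 -1.176 1.686
endloop
endfacet
facet normal 0.700 -0.494 0.517
outer loop
vertex -2.891 -1.383 1.988
vertex -2.522 -1.176 1.686
vertex -2.527 0.423 3.221
endloop
endfacet
facet normal -0.641 0.764 -0.073
outer loop
vertex -1.13 -0.231 -2.364
vertex -2.055 -1.024 -2.533
vertex -1.754 -0.663 -1.396
endloop
endfacet
facet normal -0.094 0.930 0.355
outer loop
vertex -1.13 -0.231 -2.364
vertex -1.754 -0.663 -1.396
vertex -0.529 -0.56 -1.342
endloop
endfacet
facet normal 0.508 0.861 -0.022
outer loop
vertex -1.13 -0.231 -2.364
vertex -0.529 -0.56 -1.342
vertex -0.073 -0.857 -2.445
endloop
endfacet
facet normal 0.334 0.651 -0.681
outer loop
vertex -1.13 -0.231 -2.364
vertex -0.073 -0.857 -2.445
vertex -1.016 -1.144 -3.181
endloop
endfacet
facet normal -0.377 0.591 -0.713
outer loop
vertex -1.13 -0.231 -2.364
vertex -1.016 -1.144 -3.181
vertex -2.055 -1.024 -2.533
endloop
endfacet
facet normal -0.077 0.455 0.887
outer loop
vertex -0.529 -0.56 -1.342
vertex -1.754 -0.663 -1.396
vertex -1.084 -1.556 -0.879
endloop
endfacet
facet normal -0.963 0.186 0.196
outer loop
vertex -1.754 -0.663 -1.396
vertex -2.055 -1.024 -2.533
vertex -2.027 -1.843 -1.615
endloop
endfacet
facet normal -0.535 -0.093 -0.840
outer loop
vertex -2.055 -1.024 -2.533
vertex -1.016 -1.144 -3.181
vertex -1.571 -2.14 -2.718
endloop
endfacet
facet normal 0.614 0.004 -0.789
outer loop
vertex -1.016 -1.144 -3.181
vertex -0.073 -0.857 -2.445
vertex -0.346 -2.037 -2.664
endloop
endfacet
facet normal 0.897 0.343 0.279
outer loop
vertex -0.073 -0.857 -2.445
vertex -0.529 -0.56 -1.342
vertex -0.045 -1.676 -1.527
endloop
endfacet
facet normal -0.334 -0.651 0.681
outer loop
vertex -0.97 -2.469 -1.696
vertex -1.084 -1.556 -0.879
vertex -2.027 -1.843 -1.615
endloop
endfacet
facet normal -0.508 -0.861 0.022
outer loop
vertex -0.97 -2.469 -1.696
vertex -2.027 -1.843 -1.615
vertex -1.571 -2.14 -2.718
endloop
endfacet
facet normal 0.094 -0.930 -0.355
outer loop
vertex -0.97 -2.469 -1.696
vertex -1.571 -2.14 -2.718
vertex -0.346 -2.037 -2.664
endloop
endfacet
facet normal 0.641 -0.764 0.073
outer loop
vertex -0.97 -2.469 -1.696
vertex -0.346 -2.037 -2.664
vertex -0.045 -1.676 -1.527
endloop
endfacet
facet normal 0.377 -0.591 0.713
outer loop
vertex -0.97 -2.469 -1.696
vertex -0.045 -1.676 -1.527
vertex -1.084 -1.556 -0.879
endloop
endfacet
facet normal -0.614 -0.004 0.789
outer loop
vertex -2.027 -1.843 -1.615
vertex -1.084 -1.556 -0.879
vertex -1.754 -0.663 -1.396
endloop
endfacet
facet normal -0.897 -0.343 -0.279
outer loop
vertex -1.571 -2.14 -2.718
vertex -2.027 -1.843 -1.615
vertex -2.055 -1.024 -2.533
endloop
endfacet
facet normal 0.077 -0.455 -0.887
outer loop
vertex -0.346 -2.037 -2.664
vertex -1.571 -2.14 -2.718
vertex -1.016 -1.144 -3.181
endloop
endfacet
facet normal 0.963 -0.186 -0.196
outer loop
vertex -0.045 -1.676 -1.527
vertex -0.346 -2.037 -2.664
vertex -0.073 -0.857 -2.445
endloop
endfacet
facet normal 0.535 0.093 0.840
outer loop
vertex -1.084 -1.556 -0.879
vertex -0.045 -1.676 -1.527
vertex -0.529 -0.56 -1.342
endloop
endfacet

endsolid


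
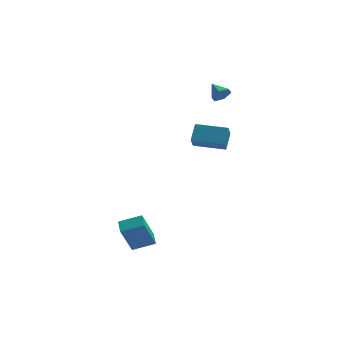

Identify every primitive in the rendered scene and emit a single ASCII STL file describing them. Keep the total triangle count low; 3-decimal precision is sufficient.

solid 
facet normal -0.943 -0.018 -0.333
outer loop
vertex -1.777 -3.643 -3.32
vertex -1.88 -2.773 -3.074
vertex -1.163 -3.071 -5.091
endloop
endfacet
facet normal 0.113 -0.956 -0.270
outer loop
vertex 0.1 -3.047 -4.646
vertex -1.777 -3.643 -3.32
vertex -1.163 -3.071 -5.091
endloop
endfacet
facet normal -0.943 -0.018 -0.333
outer loop
vertex -1.163 -3.071 -5.091
vertex -1.88 -2.773 -3.074
vertex -1.266 -2.201 -4.846
endloop
endfacet
facet normal 0.313 0.292 -0.904
outer loop
vertex -1.266 -2.201 -4.846
vertex 0.1 -3.047 -4.646
vertex -1.163 -3.071 -5.091
endloop
endfacet
facet normal -0.313 -0.293 0.904
outer loop
vertex -1.777 -3.643 -3.32
vertex -0.617 -2.749 -2.629
vertex -1.88 -2.773 -3.074
endloop
endfacet
facet normal 0.113 -0.956 -0.269
outer loop
vertex -0.514 -3.619 -2.874
vertex -1.777 -3.643 -3.32
vertex 0.1 -3.047 -4.646
endloop
endfacet
facet normal -0.314 -0.292 0.904
outer loop
vertex -0.514 -3.619 -2.874
vertex -0.617 -2.749 -2.629
vertex -1.777 -3.643 -3.32
endloop
endfacet
facet normal -0.113 0.956 0.270
outer loop
vertex -1.88 -2.773 -3.074
vertex -0.617 -2.749 -2.629
vertex -1.266 -2.201 -4.846
endloop
endfacet
facet normal 0.313 0.293 -0.903
outer loop
vertex -0.003 -2.177 -4.4
vertex 0.1 -3.047 -4.646
vertex -1.266 -2.201 -4.846
endloop
endfacet
facet normal -0.113 0.956 0.270
outer loop
vertex -1.266 -2.201 -4.846
vertex -0.617 -2.749 -2.629
vertex -0.003 -2.177 -4.4
endloop
endfacet
facet normal 0.943 0.018 0.332
outer loop
vertex -0.003 -2.177 -4.4
vertex -0.514 -3.619 -2.874
vertex 0.1 -3.047 -4.646
endloop
endfacet
facet normal 0.943 0.018 0.333
outer loop
vertex -0.617 -2.749 -2.629
vertex -0.514 -3.619 -2.874
vertex -0.003 -2.177 -4.4
endloop
endfacet
facet normal -0.963 0.266 0.046
outer loop
vertex 2.415 2.331 1.651
vertex 2.563 2.998 0.881
vertex 2.136 1.46 0.843
endloop
endfacet
facet normal -0.144 -0.648 0.748
outer loop
vertex 3.937 0.962 0.759
vertex 2.415 2.331 1.651
vertex 2.136 1.46 0.843
endloop
endfacet
facet normal -0.963 0.266 0.045
outer loop
vertex 2.136 1.46 0.843
vertex 2.563 2.998 0.881
vertex 2.285 2.128 0.073
endloop
endfacet
facet normal -0.228 -0.713 -0.663
outer loop
vertex 2.285 2.128 0.073
vertex 3.937 0.962 0.759
vertex 2.136 1.46 0.843
endloop
endfacet
facet normal 0.228 0.714 0.662
outer loop
vertex 2.415 2.331 1.651
vertex 4.364 2.5 0.797
vertex 2.563 2.998 0.881
endloop
endfacet
facet normal -0.145 -0.648 0.748
outer loop
vertex 4.215 1.832 1.567
vertex 2.415 2.331 1.651
vertex 3.937 0.962 0.759
endloop
endfacet
facet normal 0.229 0.713 0.663
outer loop
vertex 4.215 1.832 1.567
vertex 4.364 2.5 0.797
vertex 2.415 2.331 1.651
endloop
endfacet
facet normal 0.144 0.648 -0.748
outer loop
vertex 2.563 2.998 0.881
vertex 4.364 2.5 0.797
vertex 2.285 2.128 0.073
endloop
endfacet
facet normal -0.229 -0.714 -0.662
outer loop
vertex 4.085 1.629 -0.011
vertex 3.937 0.962 0.759
vertex 2.285 2.128 0.073
endloop
endfacet
facet normal 0.145 0.648 -0.748
outer loop
vertex 2.285 2.128 0.073
vertex 4.364 2.5 0.797
vertex 4.085 1.629 -0.011
endloop
endfacet
facet normal 0.963 -0.266 -0.045
outer loop
vertex 4.085 1.629 -0.011
vertex 4.215 1.832 1.567
vertex 3.937 0.962 0.759
endloop
endfacet
facet normal 0.963 -0.267 -0.045
outer loop
vertex 4.364 2.5 0.797
vertex 4.215 1.832 1.567
vertex 4.085 1.629 -0.011
endloop
endfacet
facet normal 0.455 -0.762 -0.461
outer loop
vertex 4.284 3.08 3.994
vertex 3.898 3.155 3.489
vertex 4.454 3.47 3.517
endloop
endfacet
facet normal 0.551 0.539 0.637
outer loop
vertex 4.284 3.08 3.994
vertex 4.454 3.47 3.517
vertex 3.402 3.985 3.991
endloop
endfacet
facet normal 0.455 -0.762 -0.461
outer loop
vertex 4.454 3.47 3.517
vertex 3.898 3.155 3.489
vertex 4.069 3.546 3.012
endloop
endfacet
facet normal 0.379 0.913 -0.151
outer loop
vertex 4.454 3.47 3.517
vertex 4.069 3.546 3.012
vertex 3.402 3.985 3.991
endloop
endfacet
facet normal 0.457 -0.761 -0.460
outer loop
vertex 4.069 3.546 3.012
vertex 3.898 3.155 3.489
vertex 3.513 3.23 2.983
endloop
endfacet
facet normal -0.379 0.720 -0.581
outer loop
vertex 4.069 3.546 3.012
vertex 3.513 3.23 2.983
vertex 3.402 3.985 3.991
endloop
endfacet
facet normal 0.456 -0.762 -0.460
outer loop
vertex 3.513 3.23 2.983
vertex 3.898 3.155 3.489
vertex 3.342 2.839 3.461
endloop
endfacet
facet normal -0.964 0.152 -0.220
outer loop
vertex 3.513 3.23 2.983
vertex 3.342 2.839 3.461
vertex 3.402 3.985 3.991
endloop
endfacet
facet normal 0.456 -0.761 -0.461
outer loop
vertex 3.342 2.839 3.461
vertex 3.898 3.155 3.489
vertex 3.728 2.764 3.966
endloop
endfacet
facet normal -0.790 -0.223 0.571
outer loop
vertex 3.342 2.839 3.461
vertex 3.728 2.764 3.966
vertex 3.402 3.985 3.991
endloop
endfacet
facet normal 0.456 -0.761 -0.461
outer loop
vertex 3.728 2.764 3.966
vertex 3.898 3.155 3.489
vertex 4.284 3.08 3.994
endloop
endfacet
facet normal -0.034 -0.029 0.999
outer loop
vertex 3.728 2.764 3.966
vertex 4.284 3.08 3.994
vertex 3.402 3.985 3.991
endloop
endfacet

endsolid


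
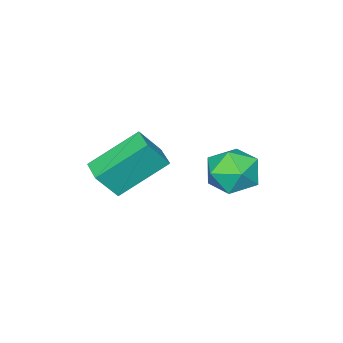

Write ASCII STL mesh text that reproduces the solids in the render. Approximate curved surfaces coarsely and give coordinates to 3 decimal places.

solid 
facet normal -0.927 0.129 0.353
outer loop
vertex -1.764 0.871 -2.65
vertex -1.53 0.261 -1.812
vertex -1.367 1.31 -1.768
endloop
endfacet
facet normal -0.716 0.697 -0.025
outer loop
vertex -1.764 0.871 -2.65
vertex -1.367 1.31 -1.768
vertex -1.024 1.629 -2.721
endloop
endfacet
facet normal -0.553 0.476 -0.683
outer loop
vertex -1.764 0.871 -2.65
vertex -1.024 1.629 -2.721
vertex -0.975 0.778 -3.354
endloop
endfacet
facet normal -0.663 -0.228 -0.713
outer loop
vertex -1.764 0.871 -2.65
vertex -0.975 0.778 -3.354
vertex -1.288 -0.067 -2.793
endloop
endfacet
facet normal -0.894 -0.443 -0.073
outer loop
vertex -1.764 0.871 -2.65
vertex -1.288 -0.067 -2.793
vertex -1.53 0.261 -1.812
endloop
endfacet
facet normal -0.121 0.954 0.276
outer loop
vertex -1.024 1.629 -2.721
vertex -1.367 1.31 -1.768
vertex -0.332 1.487 -1.927
endloop
endfacet
facet normal -0.462 0.035 0.886
outer loop
vertex -1.367 1.31 -1.768
vertex -1.53 0.261 -1.812
vertex -0.645 0.642 -1.366
endloop
endfacet
facet normal -0.409 -0.891 0.197
outer loop
vertex -1.53 0.261 -1.812
vertex -1.288 -0.067 -2.793
vertex -0.596 -0.209 -1.999
endloop
endfacet
facet normal -0.036 -0.543 -0.839
outer loop
vertex -1.288 -0.067 -2.793
vertex -0.975 0.778 -3.354
vertex -0.253 0.11 -2.952
endloop
endfacet
facet normal 0.142 0.596 -0.790
outer loop
vertex -0.975 0.778 -3.354
vertex -1.024 1.629 -2.721
vertex -0.09 1.159 -2.908
endloop
endfacet
facet normal 0.663 0.228 0.713
outer loop
vertex 0.144 0.549 -2.07
vertex -0.332 1.487 -1.927
vertex -0.645 0.642 -1.366
endloop
endfacet
facet normal 0.553 -0.476 0.683
outer loop
vertex 0.144 0.549 -2.07
vertex -0.645 0.642 -1.366
vertex -0.596 -0.209 -1.999
endloop
endfacet
facet normal 0.716 -0.697 0.025
outer loop
vertex 0.144 0.549 -2.07
vertex -0.596 -0.209 -1.999
vertex -0.253 0.11 -2.952
endloop
endfacet
facet normal 0.927 -0.129 -0.353
outer loop
vertex 0.144 0.549 -2.07
vertex -0.253 0.11 -2.952
vertex -0.09 1.159 -2.908
endloop
endfacet
facet normal 0.894 0.443 0.073
outer loop
vertex 0.144 0.549 -2.07
vertex -0.09 1.159 -2.908
vertex -0.332 1.487 -1.927
endloop
endfacet
facet normal 0.036 0.543 0.839
outer loop
vertex -0.645 0.642 -1.366
vertex -0.332 1.487 -1.927
vertex -1.367 1.31 -1.768
endloop
endfacet
facet normal -0.142 -0.596 0.790
outer loop
vertex -0.596 -0.209 -1.999
vertex -0.645 0.642 -1.366
vertex -1.53 0.261 -1.812
endloop
endfacet
facet normal 0.121 -0.954 -0.276
outer loop
vertex -0.253 0.11 -2.952
vertex -0.596 -0.209 -1.999
vertex -1.288 -0.067 -2.793
endloop
endfacet
facet normal 0.462 -0.035 -0.886
outer loop
vertex -0.09 1.159 -2.908
vertex -0.253 0.11 -2.952
vertex -0.975 0.778 -3.354
endloop
endfacet
facet normal 0.409 0.891 -0.197
outer loop
vertex -0.332 1.487 -1.927
vertex -0.09 1.159 -2.908
vertex -1.024 1.629 -2.721
endloop
endfacet
facet normal -0.504 -0.863 0.042
outer loop
vertex 1.747 -1.136 0.013
vertex 1.068 -0.79 -1.04
vertex 3.218 -2.056 -1.24
endloop
endfacet
facet normal 0.523 -0.267 0.810
outer loop
vertex 3.712 -1.21 -1.28
vertex 1.747 -1.136 0.013
vertex 3.218 -2.056 -1.24
endloop
endfacet
facet normal -0.504 -0.863 0.041
outer loop
vertex 3.218 -2.056 -1.24
vertex 1.068 -0.79 -1.04
vertex 2.539 -1.709 -2.293
endloop
endfacet
facet normal 0.688 -0.429 -0.585
outer loop
vertex 2.539 -1.709 -2.293
vertex 3.712 -1.21 -1.28
vertex 3.218 -2.056 -1.24
endloop
endfacet
facet normal -0.688 0.429 0.585
outer loop
vertex 1.747 -1.136 0.013
vertex 1.562 0.056 -1.08
vertex 1.068 -0.79 -1.04
endloop
endfacet
facet normal 0.523 -0.267 0.810
outer loop
vertex 2.241 -0.291 -0.027
vertex 1.747 -1.136 0.013
vertex 3.712 -1.21 -1.28
endloop
endfacet
facet normal -0.688 0.430 0.585
outer loop
vertex 2.241 -0.291 -0.027
vertex 1.562 0.056 -1.08
vertex 1.747 -1.136 0.013
endloop
endfacet
facet normal -0.523 0.267 -0.810
outer loop
vertex 1.068 -0.79 -1.04
vertex 1.562 0.056 -1.08
vertex 2.539 -1.709 -2.293
endloop
endfacet
facet normal 0.688 -0.430 -0.585
outer loop
vertex 3.033 -0.864 -2.333
vertex 3.712 -1.21 -1.28
vertex 2.539 -1.709 -2.293
endloop
endfacet
facet normal -0.523 0.267 -0.810
outer loop
vertex 2.539 -1.709 -2.293
vertex 1.562 0.056 -1.08
vertex 3.033 -0.864 -2.333
endloop
endfacet
facet normal 0.504 0.863 -0.041
outer loop
vertex 3.033 -0.864 -2.333
vertex 2.241 -0.291 -0.027
vertex 3.712 -1.21 -1.28
endloop
endfacet
facet normal 0.504 0.862 -0.041
outer loop
vertex 1.562 0.056 -1.08
vertex 2.241 -0.291 -0.027
vertex 3.033 -0.864 -2.333
endloop
endfacet

endsolid


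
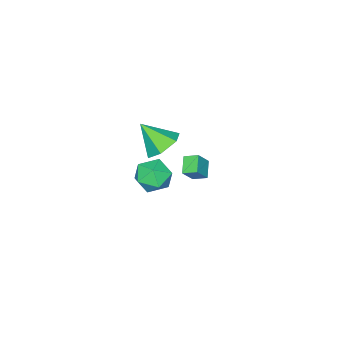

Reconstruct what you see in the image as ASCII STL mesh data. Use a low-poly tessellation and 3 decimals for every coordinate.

solid 
facet normal -0.628 0.050 -0.776
outer loop
vertex -4.232 0.139 -3.04
vertex -3.471 0.723 -3.618
vertex -3.903 -0.602 -3.354
endloop
endfacet
facet normal -0.680 -0.521 0.516
outer loop
vertex -3.149 -0.663 -2.422
vertex -4.232 0.139 -3.04
vertex -3.903 -0.602 -3.354
endloop
endfacet
facet normal -0.628 0.050 -0.776
outer loop
vertex -3.903 -0.602 -3.354
vertex -3.471 0.723 -3.618
vertex -3.142 -0.019 -3.932
endloop
endfacet
facet normal 0.378 -0.852 -0.362
outer loop
vertex -3.142 -0.019 -3.932
vertex -3.149 -0.663 -2.422
vertex -3.903 -0.602 -3.354
endloop
endfacet
facet normal -0.379 0.852 0.362
outer loop
vertex -4.232 0.139 -3.04
vertex -2.717 0.662 -2.686
vertex -3.471 0.723 -3.618
endloop
endfacet
facet normal -0.680 -0.520 0.517
outer loop
vertex -3.478 0.079 -2.108
vertex -4.232 0.139 -3.04
vertex -3.149 -0.663 -2.422
endloop
endfacet
facet normal -0.379 0.852 0.361
outer loop
vertex -3.478 0.079 -2.108
vertex -2.717 0.662 -2.686
vertex -4.232 0.139 -3.04
endloop
endfacet
facet normal 0.680 0.520 -0.516
outer loop
vertex -3.471 0.723 -3.618
vertex -2.717 0.662 -2.686
vertex -3.142 -0.019 -3.932
endloop
endfacet
facet normal 0.379 -0.852 -0.362
outer loop
vertex -2.388 -0.079 -3.0
vertex -3.149 -0.663 -2.422
vertex -3.142 -0.019 -3.932
endloop
endfacet
facet normal 0.680 0.521 -0.516
outer loop
vertex -3.142 -0.019 -3.932
vertex -2.717 0.662 -2.686
vertex -2.388 -0.079 -3.0
endloop
endfacet
facet normal 0.628 -0.050 0.776
outer loop
vertex -2.388 -0.079 -3.0
vertex -3.478 0.079 -2.108
vertex -3.149 -0.663 -2.422
endloop
endfacet
facet normal 0.628 -0.050 0.776
outer loop
vertex -2.717 0.662 -2.686
vertex -3.478 0.079 -2.108
vertex -2.388 -0.079 -3.0
endloop
endfacet
facet normal -0.833 0.323 0.449
outer loop
vertex 2.162 3.106 2.104
vertex 2.588 2.887 3.052
vertex 2.725 3.846 2.616
endloop
endfacet
facet normal -0.726 0.667 -0.167
outer loop
vertex 2.162 3.106 2.104
vertex 2.725 3.846 2.616
vertex 2.846 3.716 1.569
endloop
endfacet
facet normal -0.701 0.182 -0.689
outer loop
vertex 2.162 3.106 2.104
vertex 2.846 3.716 1.569
vertex 2.784 2.677 1.358
endloop
endfacet
facet normal -0.794 -0.461 -0.396
outer loop
vertex 2.162 3.106 2.104
vertex 2.784 2.677 1.358
vertex 2.624 2.165 2.274
endloop
endfacet
facet normal -0.875 -0.374 0.307
outer loop
vertex 2.162 3.106 2.104
vertex 2.624 2.165 2.274
vertex 2.588 2.887 3.052
endloop
endfacet
facet normal -0.088 0.987 -0.133
outer loop
vertex 2.846 3.716 1.569
vertex 2.725 3.846 2.616
vertex 3.696 3.875 2.186
endloop
endfacet
facet normal -0.262 0.430 0.864
outer loop
vertex 2.725 3.846 2.616
vertex 2.588 2.887 3.052
vertex 3.536 3.363 3.102
endloop
endfacet
facet normal -0.329 -0.700 0.634
outer loop
vertex 2.588 2.887 3.052
vertex 2.624 2.165 2.274
vertex 3.474 2.324 2.891
endloop
endfacet
facet normal -0.198 -0.840 -0.504
outer loop
vertex 2.624 2.165 2.274
vertex 2.784 2.677 1.358
vertex 3.595 2.194 1.844
endloop
endfacet
facet normal -0.050 0.202 -0.978
outer loop
vertex 2.784 2.677 1.358
vertex 2.846 3.716 1.569
vertex 3.732 3.153 1.408
endloop
endfacet
facet normal 0.794 0.461 0.396
outer loop
vertex 4.158 2.934 2.356
vertex 3.696 3.875 2.186
vertex 3.536 3.363 3.102
endloop
endfacet
facet normal 0.701 -0.182 0.689
outer loop
vertex 4.158 2.934 2.356
vertex 3.536 3.363 3.102
vertex 3.474 2.324 2.891
endloop
endfacet
facet normal 0.726 -0.667 0.167
outer loop
vertex 4.158 2.934 2.356
vertex 3.474 2.324 2.891
vertex 3.595 2.194 1.844
endloop
endfacet
facet normal 0.833 -0.323 -0.449
outer loop
vertex 4.158 2.934 2.356
vertex 3.595 2.194 1.844
vertex 3.732 3.153 1.408
endloop
endfacet
facet normal 0.875 0.374 -0.307
outer loop
vertex 4.158 2.934 2.356
vertex 3.732 3.153 1.408
vertex 3.696 3.875 2.186
endloop
endfacet
facet normal 0.198 0.840 0.504
outer loop
vertex 3.536 3.363 3.102
vertex 3.696 3.875 2.186
vertex 2.725 3.846 2.616
endloop
endfacet
facet normal 0.050 -0.202 0.978
outer loop
vertex 3.474 2.324 2.891
vertex 3.536 3.363 3.102
vertex 2.588 2.887 3.052
endloop
endfacet
facet normal 0.088 -0.987 0.133
outer loop
vertex 3.595 2.194 1.844
vertex 3.474 2.324 2.891
vertex 2.624 2.165 2.274
endloop
endfacet
facet normal 0.262 -0.430 -0.864
outer loop
vertex 3.732 3.153 1.408
vertex 3.595 2.194 1.844
vertex 2.784 2.677 1.358
endloop
endfacet
facet normal 0.329 0.700 -0.634
outer loop
vertex 3.696 3.875 2.186
vertex 3.732 3.153 1.408
vertex 2.846 3.716 1.569
endloop
endfacet
facet normal -0.231 0.660 -0.714
outer loop
vertex 2.171 1.767 2.217
vertex 1.244 1.958 2.694
vertex 2.098 2.532 2.948
endloop
endfacet
facet normal 0.969 -0.117 0.219
outer loop
vertex 2.171 1.767 2.217
vertex 2.098 2.532 2.948
vertex 1.656 0.782 3.966
endloop
endfacet
facet normal -0.232 0.661 -0.714
outer loop
vertex 2.098 2.532 2.948
vertex 1.244 1.958 2.694
vertex 1.171 2.722 3.425
endloop
endfacet
facet normal 0.484 0.345 0.804
outer loop
vertex 2.098 2.532 2.948
vertex 1.171 2.722 3.425
vertex 1.656 0.782 3.966
endloop
endfacet
facet normal -0.232 0.661 -0.714
outer loop
vertex 1.171 2.722 3.425
vertex 1.244 1.958 2.694
vertex 0.317 2.149 3.172
endloop
endfacet
facet normal -0.378 0.160 0.912
outer loop
vertex 1.171 2.722 3.425
vertex 0.317 2.149 3.172
vertex 1.656 0.782 3.966
endloop
endfacet
facet normal -0.232 0.660 -0.714
outer loop
vertex 0.317 2.149 3.172
vertex 1.244 1.958 2.694
vertex 0.389 1.384 2.441
endloop
endfacet
facet normal -0.756 -0.488 0.436
outer loop
vertex 0.317 2.149 3.172
vertex 0.389 1.384 2.441
vertex 1.656 0.782 3.966
endloop
endfacet
facet normal -0.232 0.660 -0.714
outer loop
vertex 0.389 1.384 2.441
vertex 1.244 1.958 2.694
vertex 1.316 1.194 1.964
endloop
endfacet
facet normal -0.272 -0.951 -0.149
outer loop
vertex 0.389 1.384 2.441
vertex 1.316 1.194 1.964
vertex 1.656 0.782 3.966
endloop
endfacet
facet normal -0.231 0.661 -0.714
outer loop
vertex 1.316 1.194 1.964
vertex 1.244 1.958 2.694
vertex 2.171 1.767 2.217
endloop
endfacet
facet normal 0.589 -0.766 -0.258
outer loop
vertex 1.316 1.194 1.964
vertex 2.171 1.767 2.217
vertex 1.656 0.782 3.966
endloop
endfacet

endsolid


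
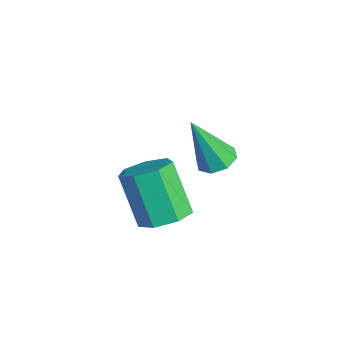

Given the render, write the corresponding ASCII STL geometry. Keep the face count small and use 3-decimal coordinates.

solid 
facet normal 0.083 0.391 -0.917
outer loop
vertex 0.484 -0.736 3.247
vertex -0.027 -0.799 3.174
vertex 0.273 -0.419 3.363
endloop
endfacet
facet normal 0.781 0.325 0.533
outer loop
vertex 0.484 -0.736 3.247
vertex 0.273 -0.419 3.363
vertex -0.153 -1.401 4.586
endloop
endfacet
facet normal 0.083 0.390 -0.917
outer loop
vertex 0.273 -0.419 3.363
vertex -0.027 -0.799 3.174
vertex -0.113 -0.325 3.368
endloop
endfacet
facet normal 0.187 0.733 0.654
outer loop
vertex 0.273 -0.419 3.363
vertex -0.113 -0.325 3.368
vertex -0.153 -1.401 4.586
endloop
endfacet
facet normal 0.081 0.390 -0.917
outer loop
vertex -0.113 -0.325 3.368
vertex -0.027 -0.799 3.174
vertex -0.449 -0.509 3.26
endloop
endfacet
facet normal -0.530 0.644 0.552
outer loop
vertex -0.113 -0.325 3.368
vertex -0.449 -0.509 3.26
vertex -0.153 -1.401 4.586
endloop
endfacet
facet normal 0.082 0.391 -0.917
outer loop
vertex -0.449 -0.509 3.26
vertex -0.027 -0.799 3.174
vertex -0.537 -0.863 3.101
endloop
endfacet
facet normal -0.952 0.108 0.286
outer loop
vertex -0.449 -0.509 3.26
vertex -0.537 -0.863 3.101
vertex -0.153 -1.401 4.586
endloop
endfacet
facet normal 0.082 0.390 -0.917
outer loop
vertex -0.537 -0.863 3.101
vertex -0.027 -0.799 3.174
vertex -0.326 -1.18 2.985
endloop
endfacet
facet normal -0.830 -0.557 0.013
outer loop
vertex -0.537 -0.863 3.101
vertex -0.326 -1.18 2.985
vertex -0.153 -1.401 4.586
endloop
endfacet
facet normal 0.083 0.390 -0.917
outer loop
vertex -0.326 -1.18 2.985
vertex -0.027 -0.799 3.174
vertex 0.06 -1.274 2.98
endloop
endfacet
facet normal -0.237 -0.966 -0.108
outer loop
vertex -0.326 -1.18 2.985
vertex 0.06 -1.274 2.98
vertex -0.153 -1.401 4.586
endloop
endfacet
facet normal 0.082 0.390 -0.917
outer loop
vertex 0.06 -1.274 2.98
vertex -0.027 -0.799 3.174
vertex 0.396 -1.09 3.088
endloop
endfacet
facet normal 0.482 -0.876 -0.005
outer loop
vertex 0.06 -1.274 2.98
vertex 0.396 -1.09 3.088
vertex -0.153 -1.401 4.586
endloop
endfacet
facet normal 0.083 0.391 -0.917
outer loop
vertex 0.396 -1.09 3.088
vertex -0.027 -0.799 3.174
vertex 0.484 -0.736 3.247
endloop
endfacet
facet normal 0.903 -0.341 0.260
outer loop
vertex 0.396 -1.09 3.088
vertex 0.484 -0.736 3.247
vertex -0.153 -1.401 4.586
endloop
endfacet
facet normal 0.493 0.143 -0.858
outer loop
vertex 0.066 -2.381 1.2
vertex -0.408 -1.918 1.005
vertex 0.176 -1.814 1.358
endloop
endfacet
facet normal 0.850 -0.288 0.440
outer loop
vertex 0.066 -2.381 1.2
vertex 0.176 -1.814 1.358
vertex -0.698 -2.604 2.53
endloop
endfacet
facet normal 0.850 -0.286 0.441
outer loop
vertex -0.698 -2.604 2.53
vertex 0.176 -1.814 1.358
vertex -0.589 -2.037 2.688
endloop
endfacet
facet normal -0.493 -0.144 0.858
outer loop
vertex -0.698 -2.604 2.53
vertex -0.589 -2.037 2.688
vertex -1.172 -2.142 2.335
endloop
endfacet
facet normal 0.493 0.145 -0.858
outer loop
vertex 0.176 -1.814 1.358
vertex -0.408 -1.918 1.005
vertex -0.154 -1.325 1.251
endloop
endfacet
facet normal 0.674 0.560 0.482
outer loop
vertex 0.176 -1.814 1.358
vertex -0.154 -1.325 1.251
vertex -0.589 -2.037 2.688
endloop
endfacet
facet normal 0.674 0.561 0.482
outer loop
vertex -0.589 -2.037 2.688
vertex -0.154 -1.325 1.251
vertex -0.918 -1.549 2.58
endloop
endfacet
facet normal -0.494 -0.143 0.858
outer loop
vertex -0.589 -2.037 2.688
vertex -0.918 -1.549 2.58
vertex -1.172 -2.142 2.335
endloop
endfacet
facet normal 0.494 0.144 -0.858
outer loop
vertex -0.154 -1.325 1.251
vertex -0.408 -1.918 1.005
vertex -0.675 -1.284 0.958
endloop
endfacet
facet normal -0.012 0.987 0.159
outer loop
vertex -0.154 -1.325 1.251
vertex -0.675 -1.284 0.958
vertex -0.918 -1.549 2.58
endloop
endfacet
facet normal -0.010 0.987 0.160
outer loop
vertex -0.918 -1.549 2.58
vertex -0.675 -1.284 0.958
vertex -1.439 -1.507 2.288
endloop
endfacet
facet normal -0.493 -0.144 0.858
outer loop
vertex -0.918 -1.549 2.58
vertex -1.439 -1.507 2.288
vertex -1.172 -2.142 2.335
endloop
endfacet
facet normal 0.493 0.144 -0.858
outer loop
vertex -0.675 -1.284 0.958
vertex -0.408 -1.918 1.005
vertex -0.995 -1.72 0.701
endloop
endfacet
facet normal -0.687 0.670 -0.282
outer loop
vertex -0.675 -1.284 0.958
vertex -0.995 -1.72 0.701
vertex -1.439 -1.507 2.288
endloop
endfacet
facet normal -0.687 0.670 -0.282
outer loop
vertex -1.439 -1.507 2.288
vertex -0.995 -1.72 0.701
vertex -1.759 -1.943 2.031
endloop
endfacet
facet normal -0.493 -0.144 0.858
outer loop
vertex -1.439 -1.507 2.288
vertex -1.759 -1.943 2.031
vertex -1.172 -2.142 2.335
endloop
endfacet
facet normal 0.493 0.144 -0.858
outer loop
vertex -0.995 -1.72 0.701
vertex -0.408 -1.918 1.005
vertex -0.873 -2.305 0.673
endloop
endfacet
facet normal -0.846 -0.152 -0.511
outer loop
vertex -0.995 -1.72 0.701
vertex -0.873 -2.305 0.673
vertex -1.759 -1.943 2.031
endloop
endfacet
facet normal -0.846 -0.152 -0.511
outer loop
vertex -1.759 -1.943 2.031
vertex -0.873 -2.305 0.673
vertex -1.637 -2.529 2.003
endloop
endfacet
facet normal -0.493 -0.144 0.858
outer loop
vertex -1.759 -1.943 2.031
vertex -1.637 -2.529 2.003
vertex -1.172 -2.142 2.335
endloop
endfacet
facet normal 0.493 0.144 -0.858
outer loop
vertex -0.873 -2.305 0.673
vertex -0.408 -1.918 1.005
vertex -0.401 -2.599 0.895
endloop
endfacet
facet normal -0.368 -0.859 -0.356
outer loop
vertex -0.873 -2.305 0.673
vertex -0.401 -2.599 0.895
vertex -1.637 -2.529 2.003
endloop
endfacet
facet normal -0.368 -0.859 -0.356
outer loop
vertex -1.637 -2.529 2.003
vertex -0.401 -2.599 0.895
vertex -1.165 -2.823 2.225
endloop
endfacet
facet normal -0.493 -0.144 0.858
outer loop
vertex -1.637 -2.529 2.003
vertex -1.165 -2.823 2.225
vertex -1.172 -2.142 2.335
endloop
endfacet
facet normal 0.493 0.144 -0.858
outer loop
vertex -0.401 -2.599 0.895
vertex -0.408 -1.918 1.005
vertex 0.066 -2.381 1.2
endloop
endfacet
facet normal 0.386 -0.920 0.067
outer loop
vertex -0.401 -2.599 0.895
vertex 0.066 -2.381 1.2
vertex -1.165 -2.823 2.225
endloop
endfacet
facet normal 0.387 -0.920 0.068
outer loop
vertex -1.165 -2.823 2.225
vertex 0.066 -2.381 1.2
vertex -0.698 -2.604 2.53
endloop
endfacet
facet normal -0.493 -0.144 0.858
outer loop
vertex -1.165 -2.823 2.225
vertex -0.698 -2.604 2.53
vertex -1.172 -2.142 2.335
endloop
endfacet

endsolid


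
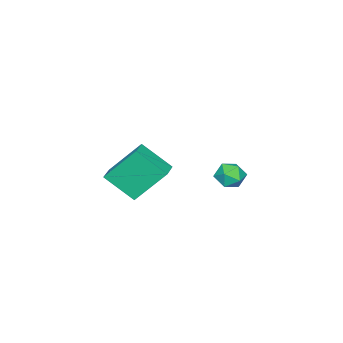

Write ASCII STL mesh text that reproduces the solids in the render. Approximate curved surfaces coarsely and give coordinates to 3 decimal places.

solid 
facet normal -0.624 0.521 -0.582
outer loop
vertex -3.767 0.938 -0.419
vertex -4.373 0.442 -0.213
vertex -4.227 1.107 0.226
endloop
endfacet
facet normal -0.107 0.940 -0.323
outer loop
vertex -3.767 0.938 -0.419
vertex -4.227 1.107 0.226
vertex -3.424 1.211 0.262
endloop
endfacet
facet normal 0.519 0.670 -0.530
outer loop
vertex -3.767 0.938 -0.419
vertex -3.424 1.211 0.262
vertex -3.075 0.611 -0.155
endloop
endfacet
facet normal 0.390 0.085 -0.917
outer loop
vertex -3.767 0.938 -0.419
vertex -3.075 0.611 -0.155
vertex -3.662 0.136 -0.449
endloop
endfacet
facet normal -0.317 -0.006 -0.948
outer loop
vertex -3.767 0.938 -0.419
vertex -3.662 0.136 -0.449
vertex -4.373 0.442 -0.213
endloop
endfacet
facet normal -0.135 0.911 0.390
outer loop
vertex -3.424 1.211 0.262
vertex -4.227 1.107 0.226
vertex -3.818 0.884 0.889
endloop
endfacet
facet normal -0.972 0.233 -0.029
outer loop
vertex -4.227 1.107 0.226
vertex -4.373 0.442 -0.213
vertex -4.405 0.409 0.595
endloop
endfacet
facet normal -0.474 -0.622 -0.623
outer loop
vertex -4.373 0.442 -0.213
vertex -3.662 0.136 -0.449
vertex -4.056 -0.191 0.178
endloop
endfacet
facet normal 0.670 -0.473 -0.572
outer loop
vertex -3.662 0.136 -0.449
vertex -3.075 0.611 -0.155
vertex -3.253 -0.087 0.214
endloop
endfacet
facet normal 0.879 0.474 0.054
outer loop
vertex -3.075 0.611 -0.155
vertex -3.424 1.211 0.262
vertex -3.107 0.578 0.653
endloop
endfacet
facet normal -0.390 -0.085 0.917
outer loop
vertex -3.713 0.082 0.859
vertex -3.818 0.884 0.889
vertex -4.405 0.409 0.595
endloop
endfacet
facet normal -0.519 -0.670 0.530
outer loop
vertex -3.713 0.082 0.859
vertex -4.405 0.409 0.595
vertex -4.056 -0.191 0.178
endloop
endfacet
facet normal 0.107 -0.940 0.323
outer loop
vertex -3.713 0.082 0.859
vertex -4.056 -0.191 0.178
vertex -3.253 -0.087 0.214
endloop
endfacet
facet normal 0.624 -0.521 0.582
outer loop
vertex -3.713 0.082 0.859
vertex -3.253 -0.087 0.214
vertex -3.107 0.578 0.653
endloop
endfacet
facet normal 0.317 0.006 0.948
outer loop
vertex -3.713 0.082 0.859
vertex -3.107 0.578 0.653
vertex -3.818 0.884 0.889
endloop
endfacet
facet normal -0.670 0.473 0.572
outer loop
vertex -4.405 0.409 0.595
vertex -3.818 0.884 0.889
vertex -4.227 1.107 0.226
endloop
endfacet
facet normal -0.879 -0.474 -0.054
outer loop
vertex -4.056 -0.191 0.178
vertex -4.405 0.409 0.595
vertex -4.373 0.442 -0.213
endloop
endfacet
facet normal 0.135 -0.911 -0.390
outer loop
vertex -3.253 -0.087 0.214
vertex -4.056 -0.191 0.178
vertex -3.662 0.136 -0.449
endloop
endfacet
facet normal 0.972 -0.233 0.029
outer loop
vertex -3.107 0.578 0.653
vertex -3.253 -0.087 0.214
vertex -3.075 0.611 -0.155
endloop
endfacet
facet normal 0.474 0.622 0.623
outer loop
vertex -3.818 0.884 0.889
vertex -3.107 0.578 0.653
vertex -3.424 1.211 0.262
endloop
endfacet
facet normal -0.352 0.551 0.756
outer loop
vertex 1.227 -0.932 4.317
vertex 2.182 -0.558 4.489
vertex 0.901 0.423 3.178
endloop
endfacet
facet normal -0.918 -0.360 -0.165
outer loop
vertex 1.658 -0.762 1.551
vertex 1.227 -0.932 4.317
vertex 0.901 0.423 3.178
endloop
endfacet
facet normal -0.352 0.551 0.756
outer loop
vertex 0.901 0.423 3.178
vertex 2.182 -0.558 4.489
vertex 1.857 0.797 3.35
endloop
endfacet
facet normal -0.181 0.753 -0.633
outer loop
vertex 1.857 0.797 3.35
vertex 1.658 -0.762 1.551
vertex 0.901 0.423 3.178
endloop
endfacet
facet normal 0.181 -0.753 0.633
outer loop
vertex 1.227 -0.932 4.317
vertex 2.939 -1.743 2.862
vertex 2.182 -0.558 4.489
endloop
endfacet
facet normal -0.919 -0.359 -0.165
outer loop
vertex 1.983 -2.117 2.69
vertex 1.227 -0.932 4.317
vertex 1.658 -0.762 1.551
endloop
endfacet
facet normal 0.181 -0.753 0.633
outer loop
vertex 1.983 -2.117 2.69
vertex 2.939 -1.743 2.862
vertex 1.227 -0.932 4.317
endloop
endfacet
facet normal 0.918 0.359 0.166
outer loop
vertex 2.182 -0.558 4.489
vertex 2.939 -1.743 2.862
vertex 1.857 0.797 3.35
endloop
endfacet
facet normal -0.181 0.753 -0.633
outer loop
vertex 2.613 -0.388 1.723
vertex 1.658 -0.762 1.551
vertex 1.857 0.797 3.35
endloop
endfacet
facet normal 0.918 0.360 0.165
outer loop
vertex 1.857 0.797 3.35
vertex 2.939 -1.743 2.862
vertex 2.613 -0.388 1.723
endloop
endfacet
facet normal 0.352 -0.551 -0.756
outer loop
vertex 2.613 -0.388 1.723
vertex 1.983 -2.117 2.69
vertex 1.658 -0.762 1.551
endloop
endfacet
facet normal 0.352 -0.551 -0.757
outer loop
vertex 2.939 -1.743 2.862
vertex 1.983 -2.117 2.69
vertex 2.613 -0.388 1.723
endloop
endfacet

endsolid
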